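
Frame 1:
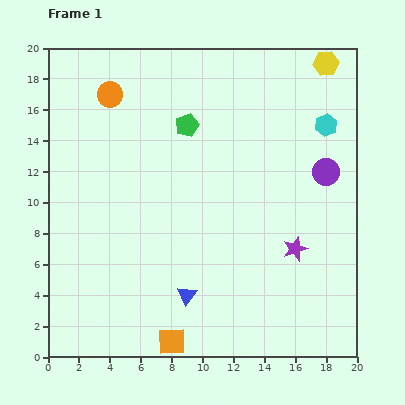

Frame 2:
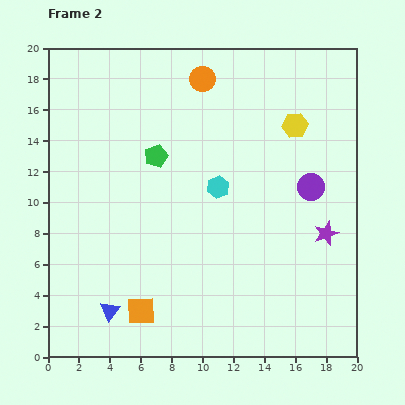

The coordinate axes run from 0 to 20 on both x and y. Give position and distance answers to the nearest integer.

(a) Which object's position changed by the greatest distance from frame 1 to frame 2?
the cyan hexagon

(moved 8; next 6)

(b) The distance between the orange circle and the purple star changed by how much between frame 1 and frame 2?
-3

Distance in frame 1: 16. Distance in frame 2: 13.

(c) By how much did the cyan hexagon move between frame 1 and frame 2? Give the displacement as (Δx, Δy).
(-7, -4)

The cyan hexagon was at (18, 15) in frame 1 and (11, 11) in frame 2.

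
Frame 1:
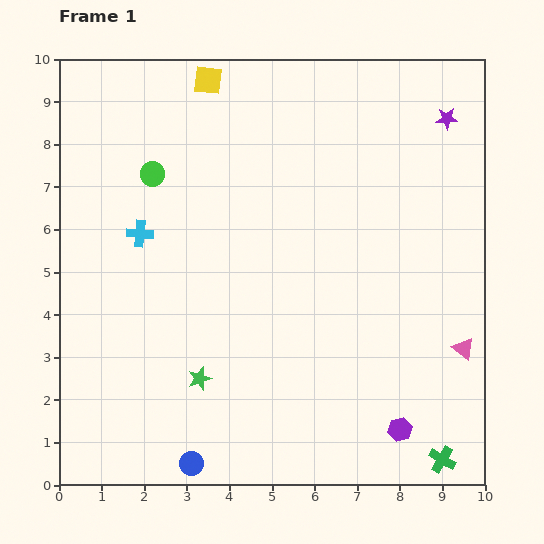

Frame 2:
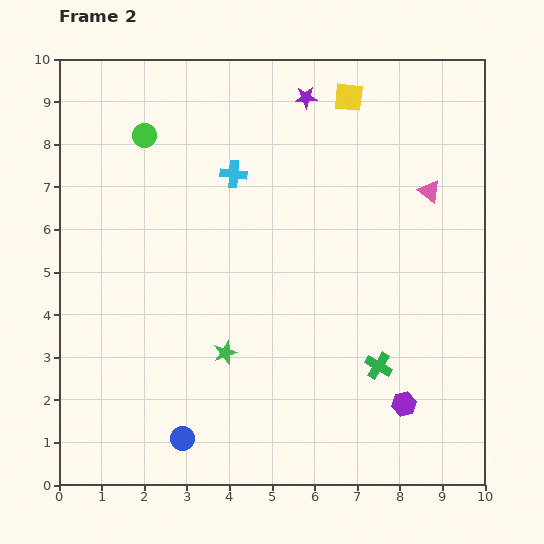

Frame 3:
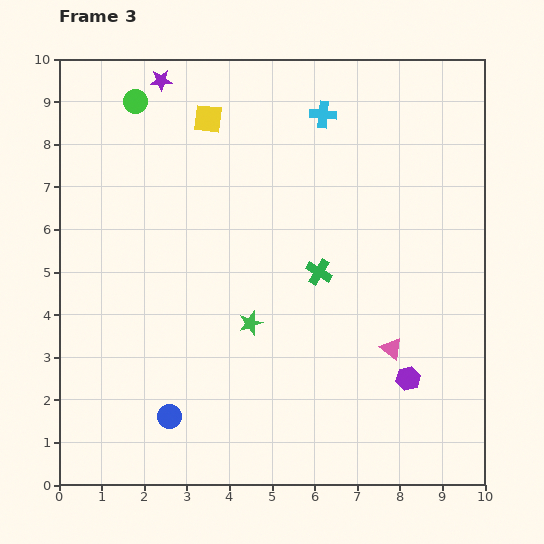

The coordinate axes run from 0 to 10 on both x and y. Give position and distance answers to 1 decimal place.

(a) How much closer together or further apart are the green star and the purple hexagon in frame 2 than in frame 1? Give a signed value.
-0.5

Distance in frame 1: 4.9. Distance in frame 2: 4.4.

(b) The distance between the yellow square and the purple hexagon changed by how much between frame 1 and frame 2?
-2.1

Distance in frame 1: 9.4. Distance in frame 2: 7.3.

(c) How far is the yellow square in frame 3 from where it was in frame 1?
0.9

The yellow square moved from (3.5, 9.5) to (3.5, 8.6), a distance of √(0.0² + 0.9²) ≈ 0.9.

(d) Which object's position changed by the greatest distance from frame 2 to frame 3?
the pink triangle

(moved 3.8; next 3.4)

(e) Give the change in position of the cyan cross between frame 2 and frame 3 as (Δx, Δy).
(2.1, 1.4)

The cyan cross was at (4.1, 7.3) in frame 2 and (6.2, 8.7) in frame 3.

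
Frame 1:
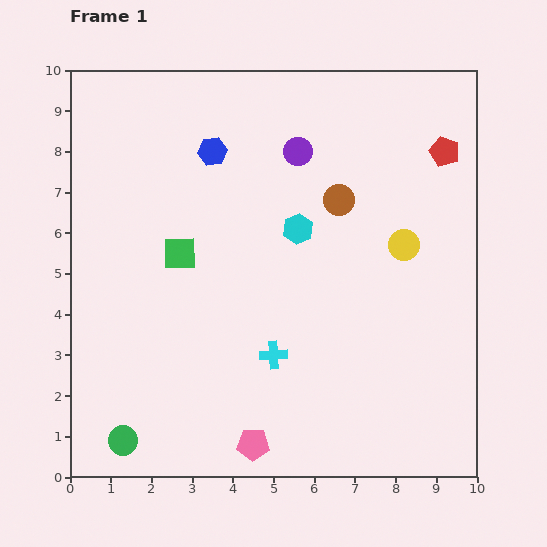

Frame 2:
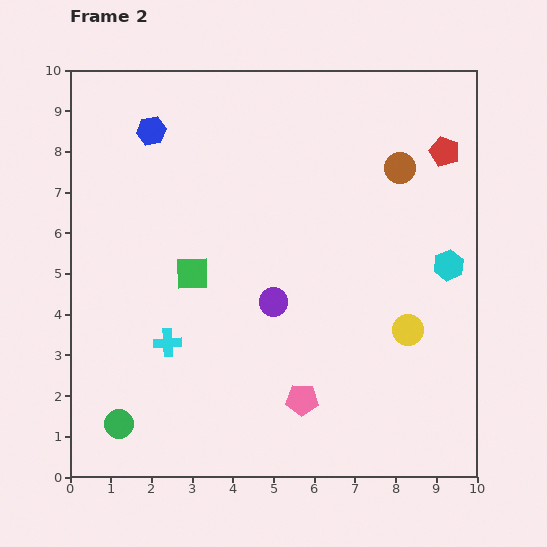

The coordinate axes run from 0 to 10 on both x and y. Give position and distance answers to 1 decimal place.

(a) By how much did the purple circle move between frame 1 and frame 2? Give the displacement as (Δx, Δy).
(-0.6, -3.7)

The purple circle was at (5.6, 8.0) in frame 1 and (5.0, 4.3) in frame 2.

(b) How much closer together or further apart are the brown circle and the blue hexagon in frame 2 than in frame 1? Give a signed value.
+2.9

Distance in frame 1: 3.3. Distance in frame 2: 6.2.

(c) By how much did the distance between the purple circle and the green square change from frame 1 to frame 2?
-1.7

Distance in frame 1: 3.8. Distance in frame 2: 2.1.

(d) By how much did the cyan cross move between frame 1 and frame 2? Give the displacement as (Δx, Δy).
(-2.6, 0.3)

The cyan cross was at (5.0, 3.0) in frame 1 and (2.4, 3.3) in frame 2.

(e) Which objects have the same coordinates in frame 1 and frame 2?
the red pentagon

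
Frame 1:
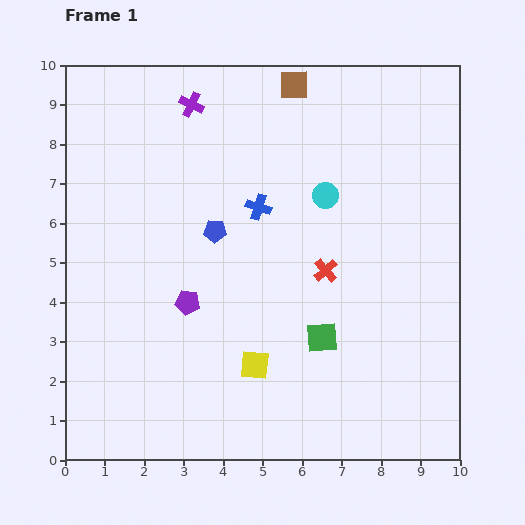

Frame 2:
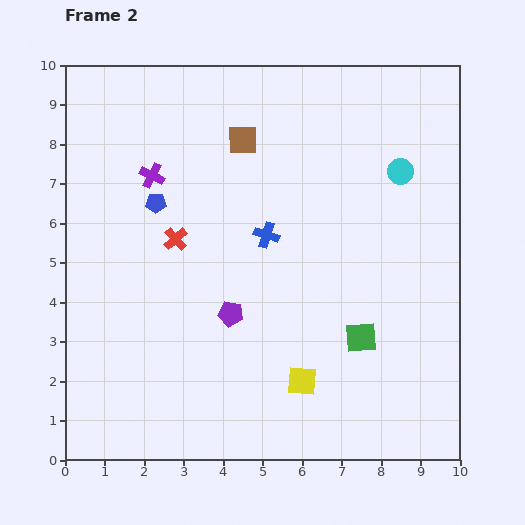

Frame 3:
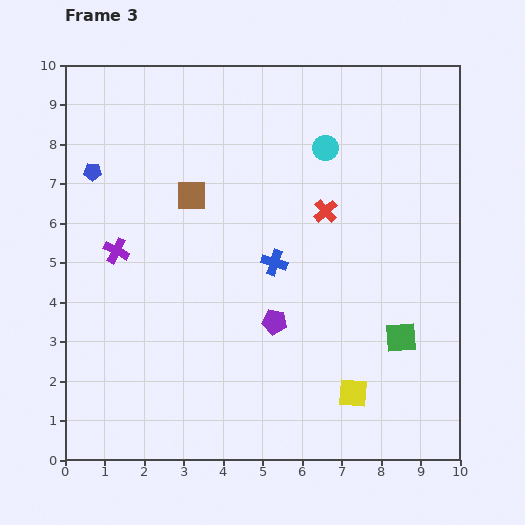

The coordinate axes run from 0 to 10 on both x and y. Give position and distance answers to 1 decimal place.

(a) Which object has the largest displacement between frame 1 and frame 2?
the red cross

(moved 3.9; next 2.1)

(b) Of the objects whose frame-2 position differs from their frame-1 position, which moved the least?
the blue cross

(moved 0.7)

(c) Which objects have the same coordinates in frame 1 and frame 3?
none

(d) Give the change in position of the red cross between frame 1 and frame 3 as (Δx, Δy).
(0.0, 1.5)

The red cross was at (6.6, 4.8) in frame 1 and (6.6, 6.3) in frame 3.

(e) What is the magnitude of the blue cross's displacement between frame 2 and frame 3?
0.7

The blue cross moved from (5.1, 5.7) to (5.3, 5.0), a distance of √(0.2² + 0.7²) ≈ 0.7.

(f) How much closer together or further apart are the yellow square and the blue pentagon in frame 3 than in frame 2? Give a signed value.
+2.9

Distance in frame 2: 5.8. Distance in frame 3: 8.7.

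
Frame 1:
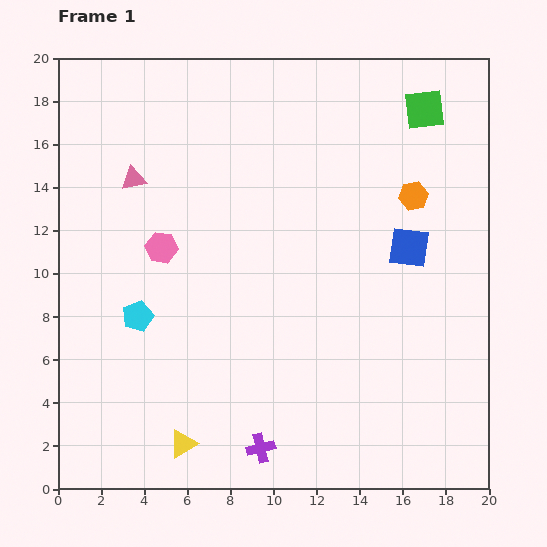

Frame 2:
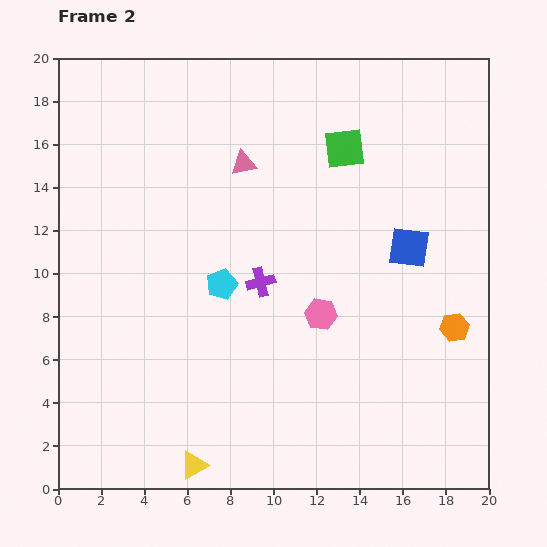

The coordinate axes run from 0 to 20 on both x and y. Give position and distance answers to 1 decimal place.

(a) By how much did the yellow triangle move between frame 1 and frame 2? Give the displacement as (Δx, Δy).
(0.5, -1.0)

The yellow triangle was at (5.8, 2.1) in frame 1 and (6.3, 1.1) in frame 2.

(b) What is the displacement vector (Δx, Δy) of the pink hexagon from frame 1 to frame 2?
(7.4, -3.1)

The pink hexagon was at (4.8, 11.2) in frame 1 and (12.2, 8.1) in frame 2.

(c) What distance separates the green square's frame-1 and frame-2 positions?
4.1

The green square moved from (17.0, 17.6) to (13.3, 15.8), a distance of √(3.7² + 1.8²) ≈ 4.1.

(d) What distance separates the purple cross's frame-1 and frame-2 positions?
7.7

The purple cross moved from (9.4, 1.9) to (9.4, 9.6), a distance of √(0.0² + 7.7²) ≈ 7.7.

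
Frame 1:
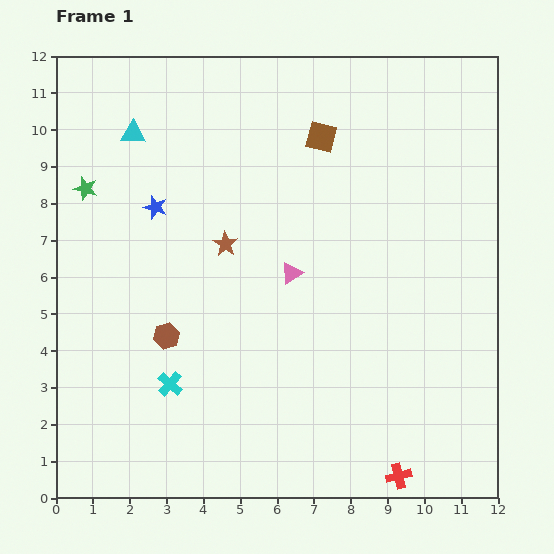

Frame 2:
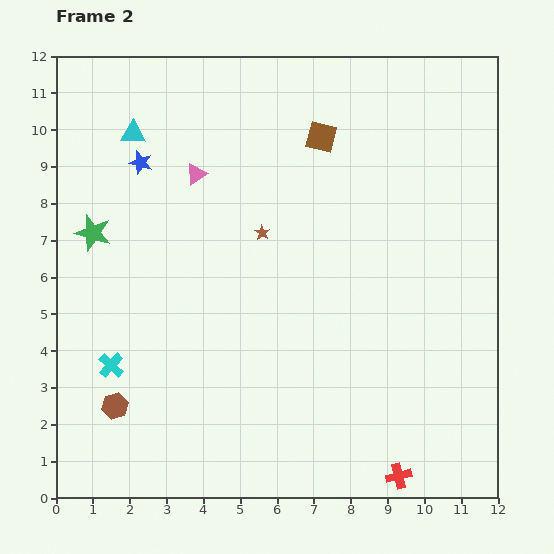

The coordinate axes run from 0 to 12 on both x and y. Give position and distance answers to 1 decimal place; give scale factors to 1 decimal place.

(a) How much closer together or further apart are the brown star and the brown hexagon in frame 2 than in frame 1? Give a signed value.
+3.2

Distance in frame 1: 3.0. Distance in frame 2: 6.2.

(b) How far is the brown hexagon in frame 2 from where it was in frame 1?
2.4

The brown hexagon moved from (3.0, 4.4) to (1.6, 2.5), a distance of √(1.4² + 1.9²) ≈ 2.4.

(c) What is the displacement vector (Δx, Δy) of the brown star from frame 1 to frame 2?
(1.0, 0.3)

The brown star was at (4.6, 6.9) in frame 1 and (5.6, 7.2) in frame 2.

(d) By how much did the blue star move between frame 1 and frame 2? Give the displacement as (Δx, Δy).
(-0.4, 1.2)

The blue star was at (2.7, 7.9) in frame 1 and (2.3, 9.1) in frame 2.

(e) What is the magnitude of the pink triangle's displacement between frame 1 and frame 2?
3.7

The pink triangle moved from (6.4, 6.1) to (3.8, 8.8), a distance of √(2.6² + 2.7²) ≈ 3.7.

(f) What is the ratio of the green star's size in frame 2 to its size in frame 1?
1.5×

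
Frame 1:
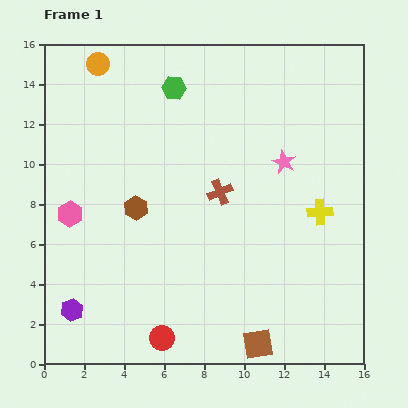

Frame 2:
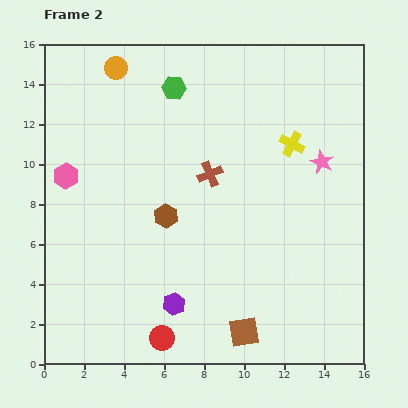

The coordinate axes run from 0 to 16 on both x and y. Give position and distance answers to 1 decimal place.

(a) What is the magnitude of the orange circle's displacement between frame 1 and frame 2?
0.9

The orange circle moved from (2.7, 15.0) to (3.6, 14.8), a distance of √(0.9² + 0.2²) ≈ 0.9.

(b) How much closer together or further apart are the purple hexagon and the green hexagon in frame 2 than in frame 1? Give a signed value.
-1.4

Distance in frame 1: 12.2. Distance in frame 2: 10.8.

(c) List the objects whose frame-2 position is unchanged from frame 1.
the green hexagon, the red circle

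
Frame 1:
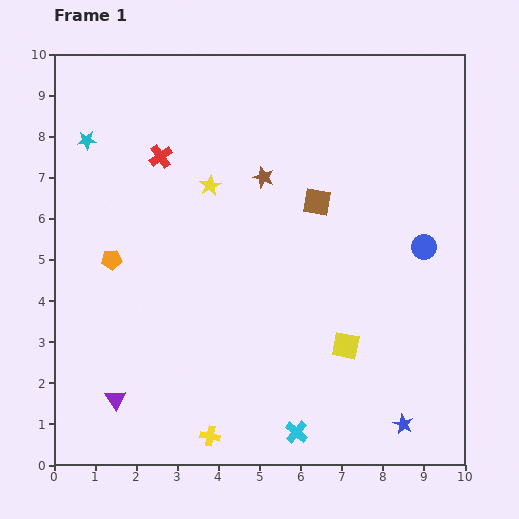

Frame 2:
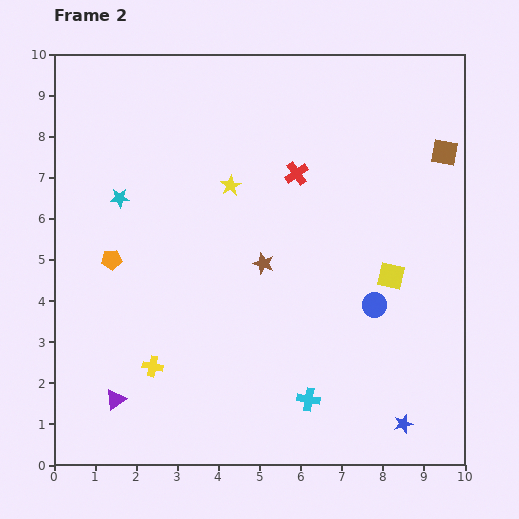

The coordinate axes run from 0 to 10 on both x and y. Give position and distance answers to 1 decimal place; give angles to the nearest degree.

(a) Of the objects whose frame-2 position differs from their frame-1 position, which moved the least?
the yellow star

(moved 0.5)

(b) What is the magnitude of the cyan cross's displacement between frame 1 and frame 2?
0.9

The cyan cross moved from (5.9, 0.8) to (6.2, 1.6), a distance of √(0.3² + 0.8²) ≈ 0.9.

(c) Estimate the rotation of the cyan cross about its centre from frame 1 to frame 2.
32° counter-clockwise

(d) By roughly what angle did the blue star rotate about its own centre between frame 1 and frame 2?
30° clockwise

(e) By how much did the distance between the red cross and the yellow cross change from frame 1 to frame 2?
-1.0

Distance in frame 1: 6.9. Distance in frame 2: 5.9.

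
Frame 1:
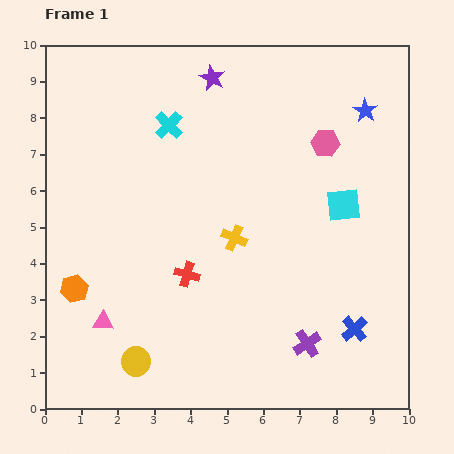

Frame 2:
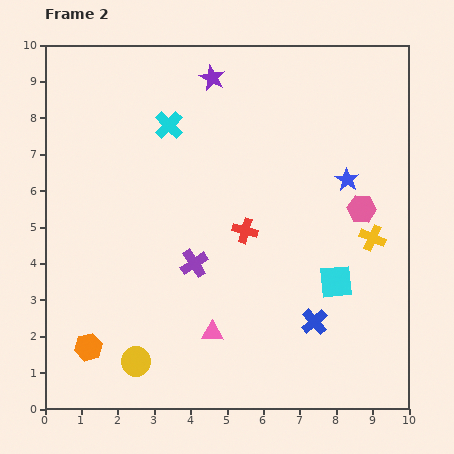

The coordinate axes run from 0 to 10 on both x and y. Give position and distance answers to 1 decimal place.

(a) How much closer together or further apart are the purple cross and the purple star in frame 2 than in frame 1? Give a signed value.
-2.6

Distance in frame 1: 7.7. Distance in frame 2: 5.1.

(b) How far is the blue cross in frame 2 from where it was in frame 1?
1.1

The blue cross moved from (8.5, 2.2) to (7.4, 2.4), a distance of √(1.1² + 0.2²) ≈ 1.1.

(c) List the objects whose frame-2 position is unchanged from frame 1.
the yellow circle, the purple star, the cyan cross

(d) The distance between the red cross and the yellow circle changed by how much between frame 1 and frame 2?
+1.9

Distance in frame 1: 2.8. Distance in frame 2: 4.7.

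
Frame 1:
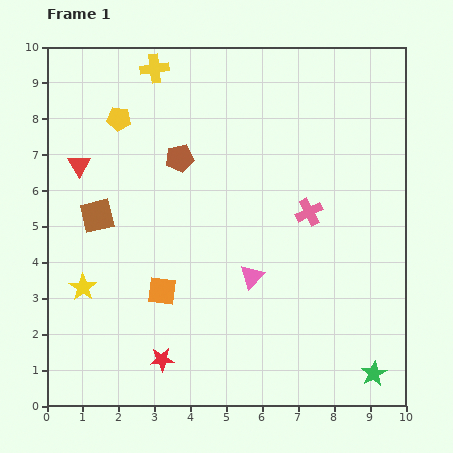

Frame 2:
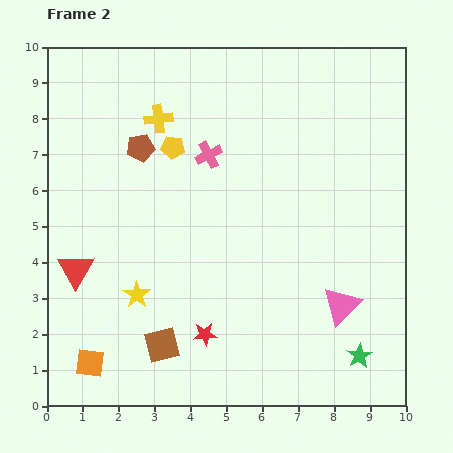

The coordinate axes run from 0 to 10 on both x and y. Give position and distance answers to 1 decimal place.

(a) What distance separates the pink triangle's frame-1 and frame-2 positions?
2.6

The pink triangle moved from (5.7, 3.6) to (8.2, 2.8), a distance of √(2.5² + 0.8²) ≈ 2.6.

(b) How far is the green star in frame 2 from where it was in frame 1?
0.6

The green star moved from (9.1, 0.9) to (8.7, 1.4), a distance of √(0.4² + 0.5²) ≈ 0.6.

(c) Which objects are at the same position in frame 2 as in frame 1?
none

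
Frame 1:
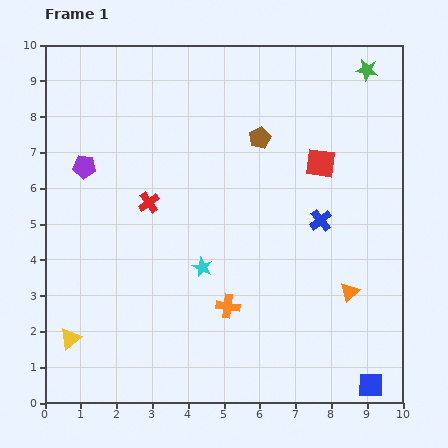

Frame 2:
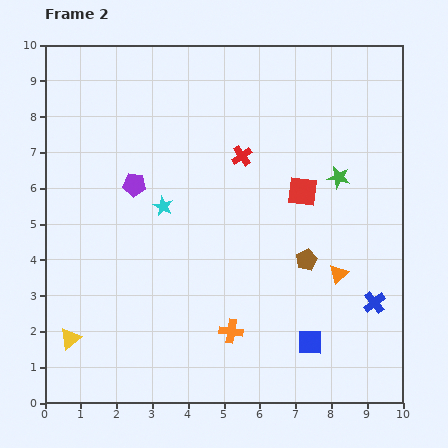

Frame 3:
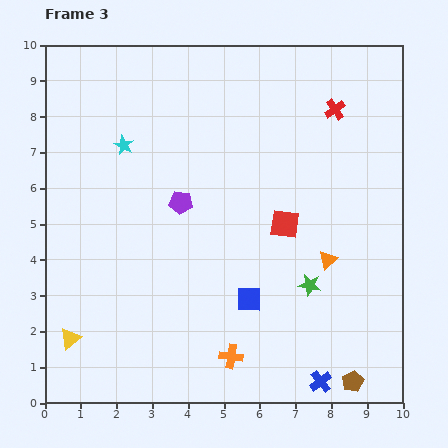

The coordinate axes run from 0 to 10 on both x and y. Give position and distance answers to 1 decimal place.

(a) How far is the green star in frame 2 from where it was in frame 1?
3.1

The green star moved from (9.0, 9.3) to (8.2, 6.3), a distance of √(0.8² + 3.0²) ≈ 3.1.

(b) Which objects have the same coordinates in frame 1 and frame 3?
the yellow triangle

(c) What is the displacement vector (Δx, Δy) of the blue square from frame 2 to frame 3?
(-1.7, 1.2)

The blue square was at (7.4, 1.7) in frame 2 and (5.7, 2.9) in frame 3.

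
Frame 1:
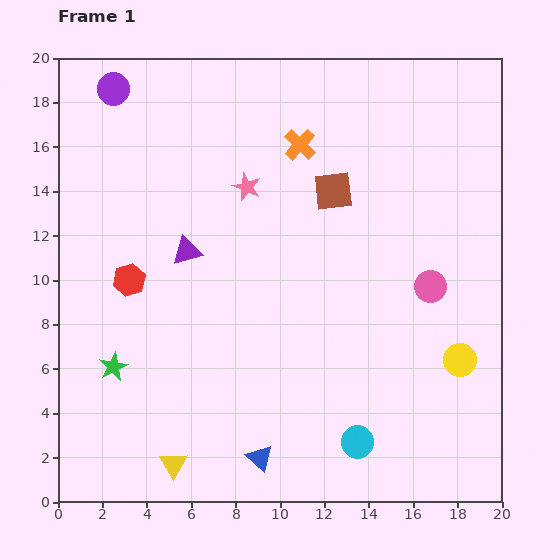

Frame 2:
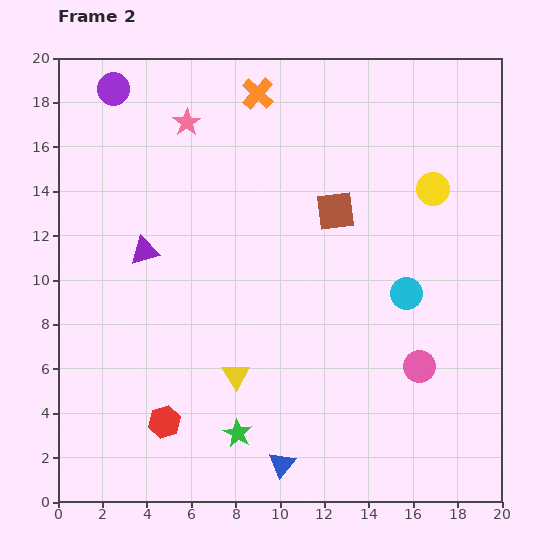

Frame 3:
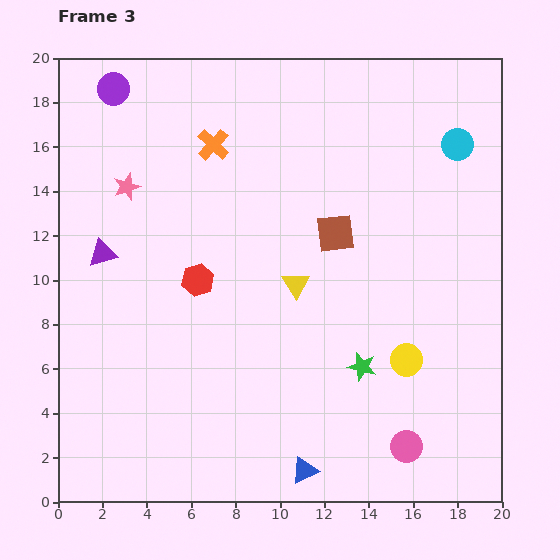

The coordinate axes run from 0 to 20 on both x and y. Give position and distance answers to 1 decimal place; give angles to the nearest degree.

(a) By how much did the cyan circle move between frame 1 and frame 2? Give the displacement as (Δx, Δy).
(2.2, 6.7)

The cyan circle was at (13.5, 2.7) in frame 1 and (15.7, 9.4) in frame 2.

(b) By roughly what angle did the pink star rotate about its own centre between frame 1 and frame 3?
31° clockwise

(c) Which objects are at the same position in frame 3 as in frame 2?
the purple circle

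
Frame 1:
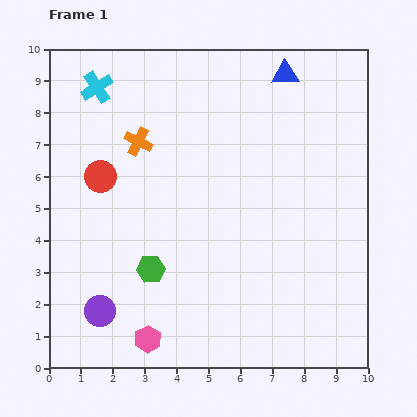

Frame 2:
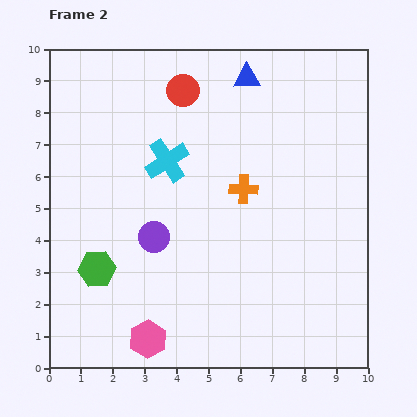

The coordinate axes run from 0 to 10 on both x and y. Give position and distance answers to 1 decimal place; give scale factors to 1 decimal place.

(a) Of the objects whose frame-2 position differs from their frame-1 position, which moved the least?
the blue triangle

(moved 1.2)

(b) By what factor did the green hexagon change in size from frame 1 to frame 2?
1.3×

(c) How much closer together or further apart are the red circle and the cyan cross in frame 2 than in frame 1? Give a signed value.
-0.5

Distance in frame 1: 2.8. Distance in frame 2: 2.3.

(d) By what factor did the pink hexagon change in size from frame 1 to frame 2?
1.4×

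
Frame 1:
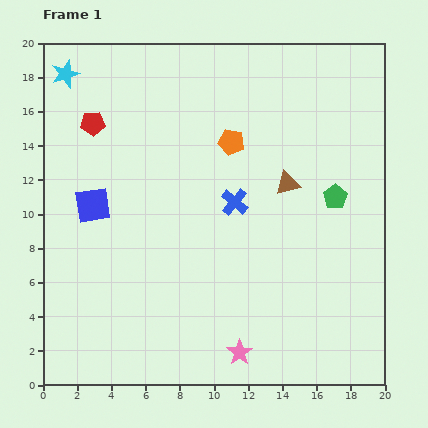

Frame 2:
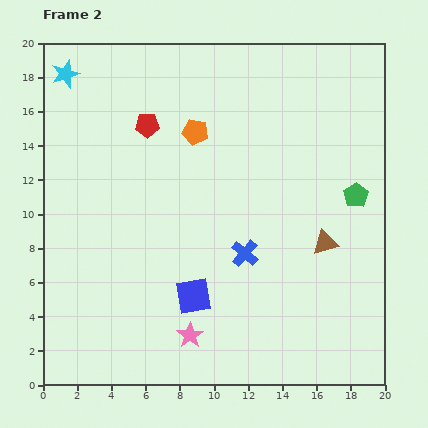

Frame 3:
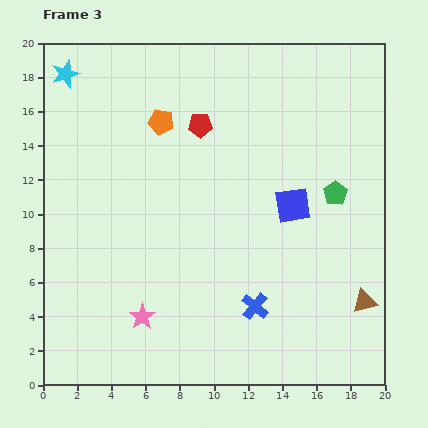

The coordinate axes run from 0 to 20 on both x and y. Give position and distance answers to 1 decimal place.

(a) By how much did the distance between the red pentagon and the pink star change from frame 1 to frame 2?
-3.3

Distance in frame 1: 15.9. Distance in frame 2: 12.6.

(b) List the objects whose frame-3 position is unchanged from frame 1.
the cyan star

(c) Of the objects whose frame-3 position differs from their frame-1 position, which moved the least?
the green pentagon

(moved 0.2)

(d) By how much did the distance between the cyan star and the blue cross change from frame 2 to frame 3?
+2.8

Distance in frame 2: 14.8. Distance in frame 3: 17.6.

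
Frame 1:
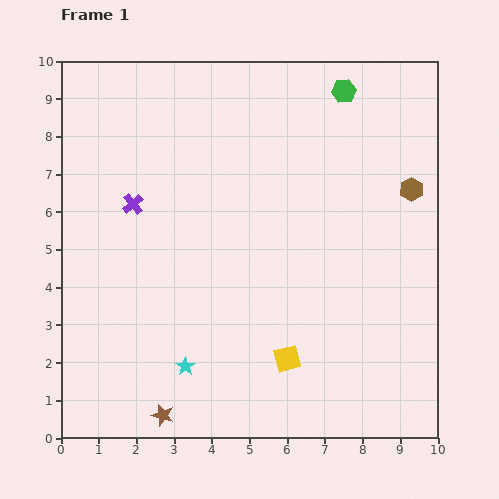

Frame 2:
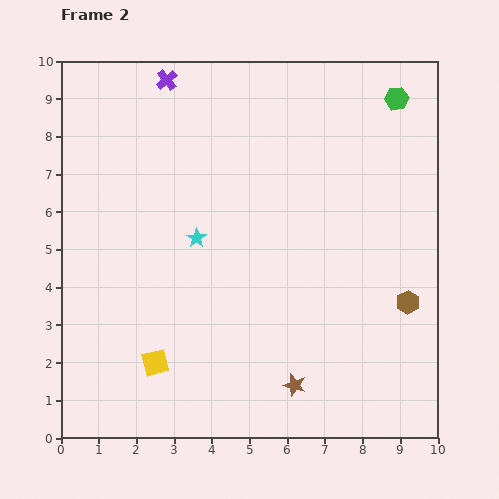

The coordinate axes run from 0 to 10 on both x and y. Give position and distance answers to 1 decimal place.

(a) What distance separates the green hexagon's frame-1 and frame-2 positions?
1.4

The green hexagon moved from (7.5, 9.2) to (8.9, 9.0), a distance of √(1.4² + 0.2²) ≈ 1.4.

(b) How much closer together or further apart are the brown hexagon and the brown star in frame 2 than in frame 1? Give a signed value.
-5.2

Distance in frame 1: 8.9. Distance in frame 2: 3.7.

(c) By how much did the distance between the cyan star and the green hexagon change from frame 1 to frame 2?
-1.9

Distance in frame 1: 8.4. Distance in frame 2: 6.5.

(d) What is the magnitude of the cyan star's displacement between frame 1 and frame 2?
3.4

The cyan star moved from (3.3, 1.9) to (3.6, 5.3), a distance of √(0.3² + 3.4²) ≈ 3.4.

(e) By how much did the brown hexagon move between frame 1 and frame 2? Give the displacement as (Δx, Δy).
(-0.1, -3.0)

The brown hexagon was at (9.3, 6.6) in frame 1 and (9.2, 3.6) in frame 2.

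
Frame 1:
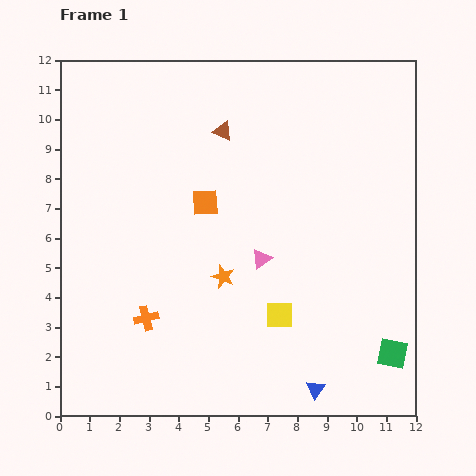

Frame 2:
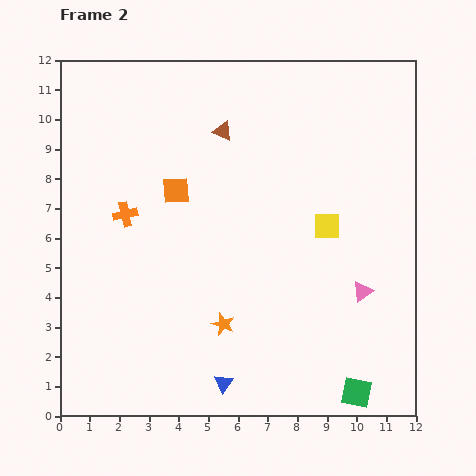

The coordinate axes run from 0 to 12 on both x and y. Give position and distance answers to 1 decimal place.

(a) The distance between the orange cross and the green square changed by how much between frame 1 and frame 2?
+1.4

Distance in frame 1: 8.4. Distance in frame 2: 9.8.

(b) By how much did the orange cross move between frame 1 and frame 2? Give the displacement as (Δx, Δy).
(-0.7, 3.5)

The orange cross was at (2.9, 3.3) in frame 1 and (2.2, 6.8) in frame 2.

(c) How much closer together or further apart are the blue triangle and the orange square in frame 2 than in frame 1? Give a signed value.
-0.6

Distance in frame 1: 7.3. Distance in frame 2: 6.7.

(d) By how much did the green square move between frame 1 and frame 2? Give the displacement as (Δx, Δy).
(-1.2, -1.3)

The green square was at (11.2, 2.1) in frame 1 and (10.0, 0.8) in frame 2.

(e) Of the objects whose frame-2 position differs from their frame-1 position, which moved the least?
the orange square

(moved 1.1)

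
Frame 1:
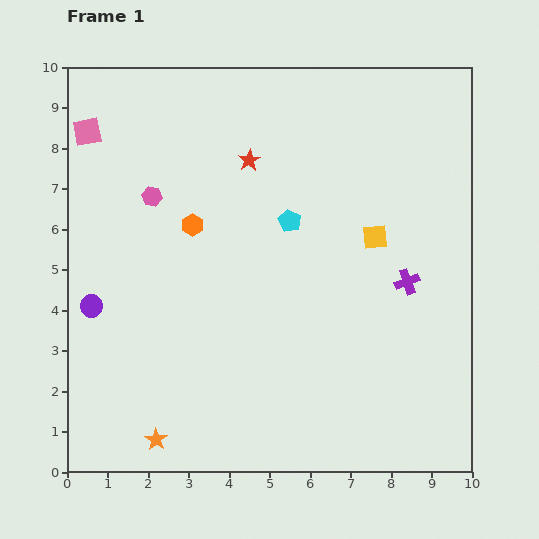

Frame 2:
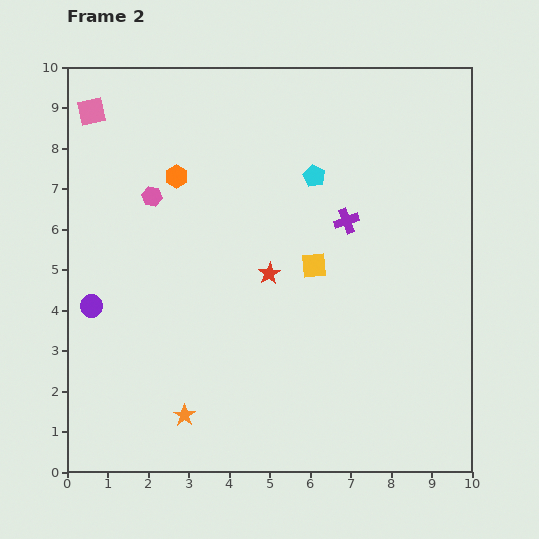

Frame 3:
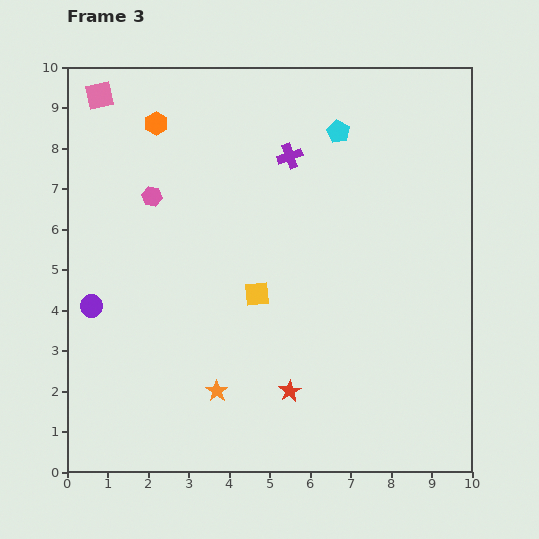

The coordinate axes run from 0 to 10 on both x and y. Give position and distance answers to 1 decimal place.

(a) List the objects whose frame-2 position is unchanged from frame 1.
the purple circle, the pink hexagon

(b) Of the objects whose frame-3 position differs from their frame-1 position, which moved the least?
the pink square

(moved 0.9)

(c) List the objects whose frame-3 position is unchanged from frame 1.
the purple circle, the pink hexagon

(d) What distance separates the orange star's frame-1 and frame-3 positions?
1.9

The orange star moved from (2.2, 0.8) to (3.7, 2.0), a distance of √(1.5² + 1.2²) ≈ 1.9.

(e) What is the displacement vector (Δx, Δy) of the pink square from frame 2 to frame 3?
(0.2, 0.4)

The pink square was at (0.6, 8.9) in frame 2 and (0.8, 9.3) in frame 3.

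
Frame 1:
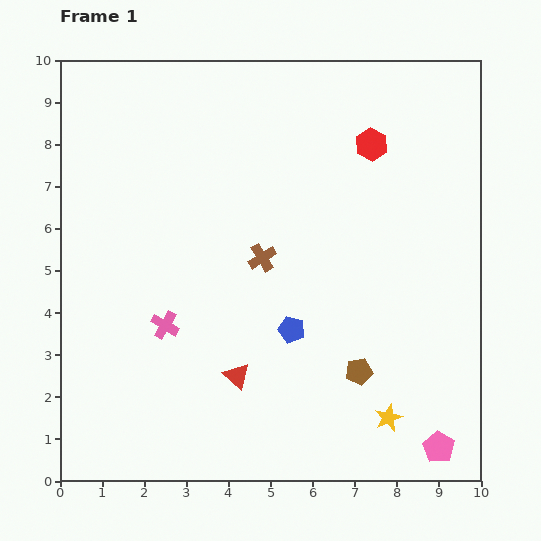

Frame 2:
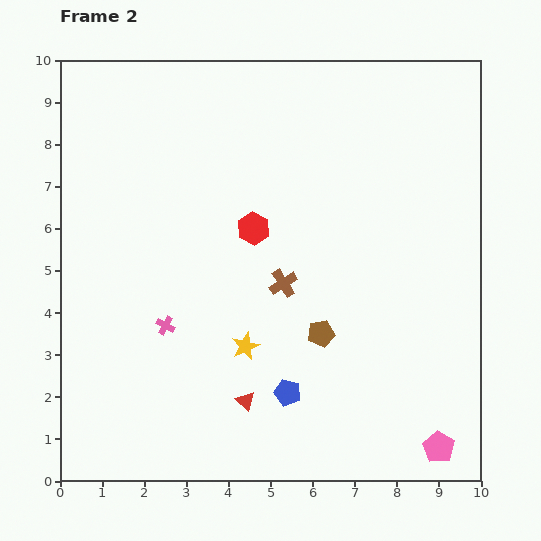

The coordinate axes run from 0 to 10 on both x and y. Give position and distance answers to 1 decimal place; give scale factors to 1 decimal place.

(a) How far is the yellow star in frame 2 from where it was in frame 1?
3.8

The yellow star moved from (7.8, 1.5) to (4.4, 3.2), a distance of √(3.4² + 1.7²) ≈ 3.8.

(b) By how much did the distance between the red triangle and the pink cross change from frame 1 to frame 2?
+0.5

Distance in frame 1: 2.1. Distance in frame 2: 2.6.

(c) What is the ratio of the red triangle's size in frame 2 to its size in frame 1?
0.7×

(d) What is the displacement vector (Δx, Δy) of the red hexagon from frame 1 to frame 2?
(-2.8, -2.0)

The red hexagon was at (7.4, 8.0) in frame 1 and (4.6, 6.0) in frame 2.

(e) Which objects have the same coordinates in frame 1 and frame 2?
the pink pentagon, the pink cross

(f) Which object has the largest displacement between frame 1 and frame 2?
the yellow star

(moved 3.8; next 3.4)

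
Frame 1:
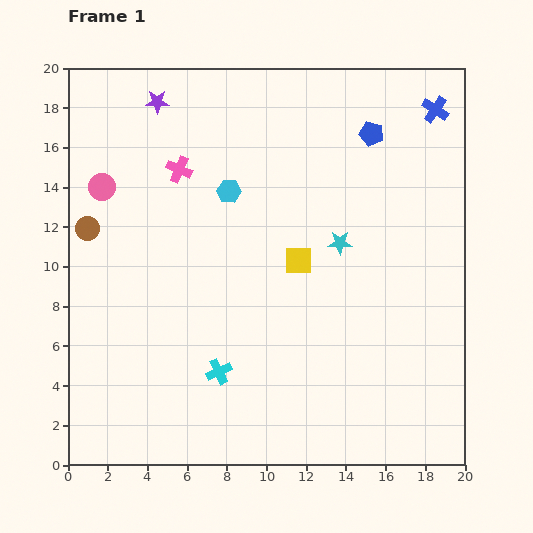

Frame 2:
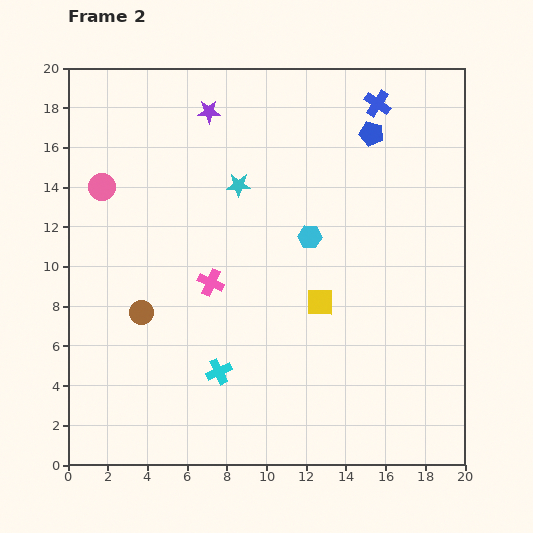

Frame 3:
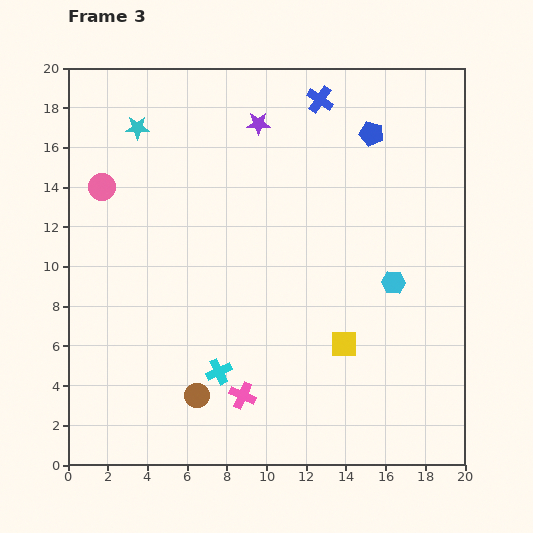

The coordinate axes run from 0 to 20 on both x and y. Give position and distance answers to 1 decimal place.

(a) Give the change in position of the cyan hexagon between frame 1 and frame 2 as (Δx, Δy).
(4.1, -2.3)

The cyan hexagon was at (8.1, 13.8) in frame 1 and (12.2, 11.5) in frame 2.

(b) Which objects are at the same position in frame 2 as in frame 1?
the pink circle, the cyan cross, the blue pentagon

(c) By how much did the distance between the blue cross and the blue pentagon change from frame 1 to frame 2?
-1.9

Distance in frame 1: 3.4. Distance in frame 2: 1.5.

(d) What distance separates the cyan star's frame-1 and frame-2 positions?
5.9

The cyan star moved from (13.7, 11.2) to (8.6, 14.1), a distance of √(5.1² + 2.9²) ≈ 5.9.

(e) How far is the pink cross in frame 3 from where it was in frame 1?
11.8

The pink cross moved from (5.6, 14.9) to (8.8, 3.5), a distance of √(3.2² + 11.4²) ≈ 11.8.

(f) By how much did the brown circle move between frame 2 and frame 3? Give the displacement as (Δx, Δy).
(2.8, -4.2)

The brown circle was at (3.7, 7.7) in frame 2 and (6.5, 3.5) in frame 3.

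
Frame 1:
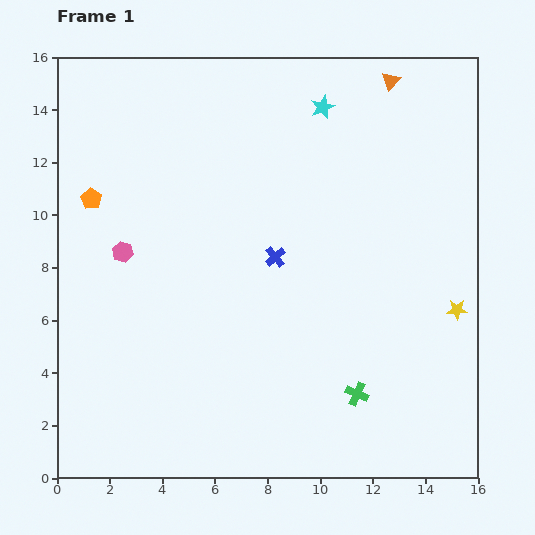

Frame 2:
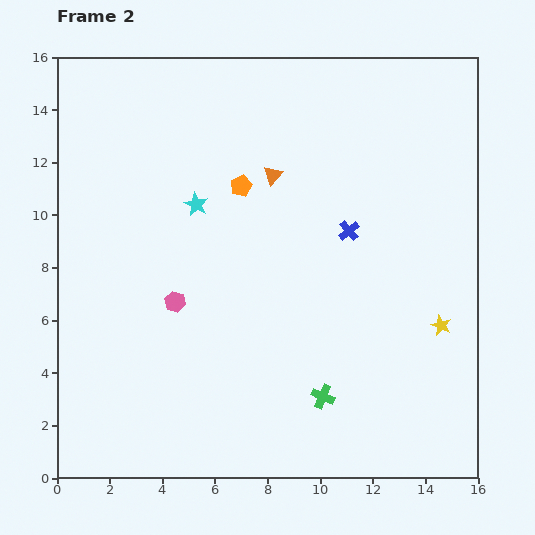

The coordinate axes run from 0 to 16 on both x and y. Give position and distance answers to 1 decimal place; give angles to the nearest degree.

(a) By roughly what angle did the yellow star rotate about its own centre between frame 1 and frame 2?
26° clockwise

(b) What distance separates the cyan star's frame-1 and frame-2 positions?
6.1

The cyan star moved from (10.1, 14.1) to (5.3, 10.4), a distance of √(4.8² + 3.7²) ≈ 6.1.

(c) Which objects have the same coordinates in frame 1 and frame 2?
none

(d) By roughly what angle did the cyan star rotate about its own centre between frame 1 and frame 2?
23° counter-clockwise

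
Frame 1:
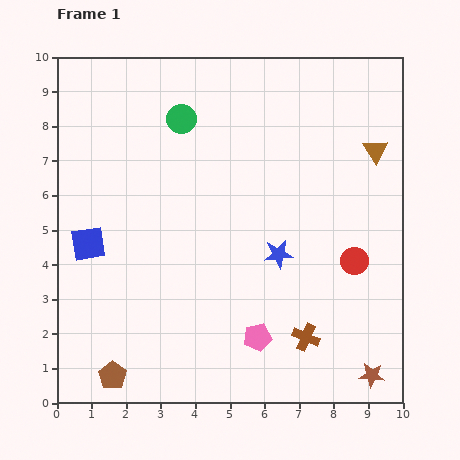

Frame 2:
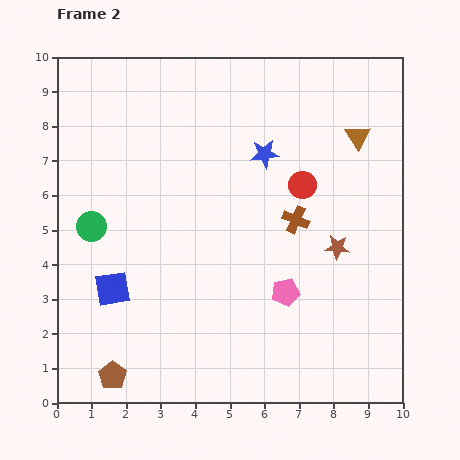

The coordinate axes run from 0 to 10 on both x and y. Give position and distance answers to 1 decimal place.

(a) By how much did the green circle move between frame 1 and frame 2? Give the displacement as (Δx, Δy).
(-2.6, -3.1)

The green circle was at (3.6, 8.2) in frame 1 and (1.0, 5.1) in frame 2.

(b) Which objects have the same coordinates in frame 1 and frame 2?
the brown pentagon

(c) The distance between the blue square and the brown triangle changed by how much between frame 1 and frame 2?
-0.3

Distance in frame 1: 8.7. Distance in frame 2: 8.4.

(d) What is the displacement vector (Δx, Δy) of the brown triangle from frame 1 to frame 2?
(-0.5, 0.4)

The brown triangle was at (9.2, 7.3) in frame 1 and (8.7, 7.7) in frame 2.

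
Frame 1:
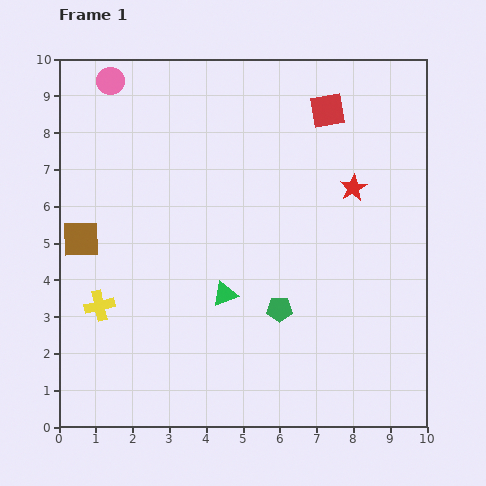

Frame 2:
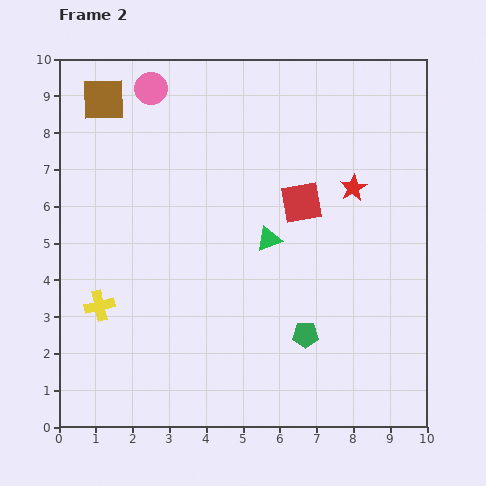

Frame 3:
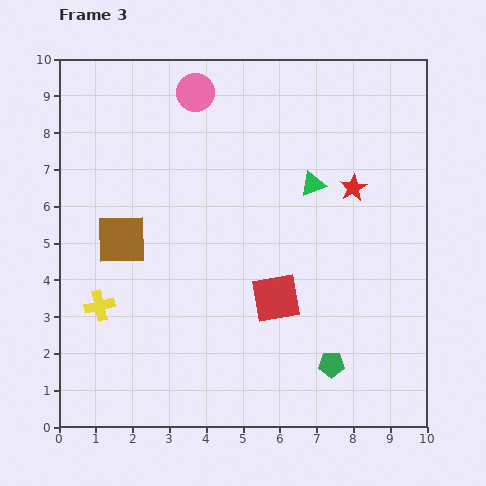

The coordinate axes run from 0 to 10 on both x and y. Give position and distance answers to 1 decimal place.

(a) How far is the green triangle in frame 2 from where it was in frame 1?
1.9

The green triangle moved from (4.5, 3.6) to (5.7, 5.1), a distance of √(1.2² + 1.5²) ≈ 1.9.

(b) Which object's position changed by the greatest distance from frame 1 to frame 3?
the red square

(moved 5.3; next 3.8)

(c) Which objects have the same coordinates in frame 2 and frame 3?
the red star, the yellow cross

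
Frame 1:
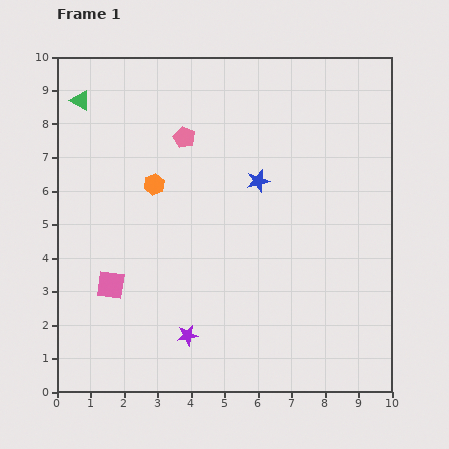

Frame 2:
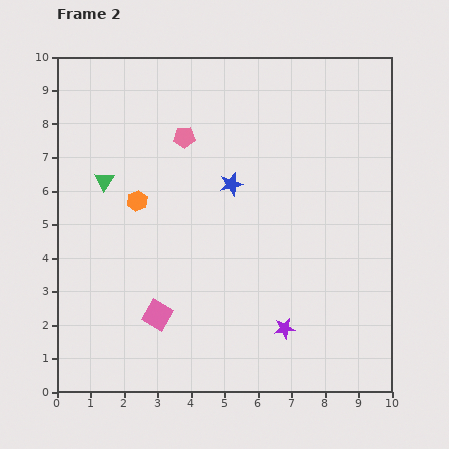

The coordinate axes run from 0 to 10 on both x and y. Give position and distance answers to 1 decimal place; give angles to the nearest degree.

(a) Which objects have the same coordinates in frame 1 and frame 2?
the pink pentagon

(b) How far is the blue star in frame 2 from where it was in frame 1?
0.8

The blue star moved from (6.0, 6.3) to (5.2, 6.2), a distance of √(0.8² + 0.1²) ≈ 0.8.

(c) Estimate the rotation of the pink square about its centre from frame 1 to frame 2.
23° clockwise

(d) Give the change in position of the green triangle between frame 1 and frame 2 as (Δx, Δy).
(0.7, -2.4)

The green triangle was at (0.7, 8.7) in frame 1 and (1.4, 6.3) in frame 2.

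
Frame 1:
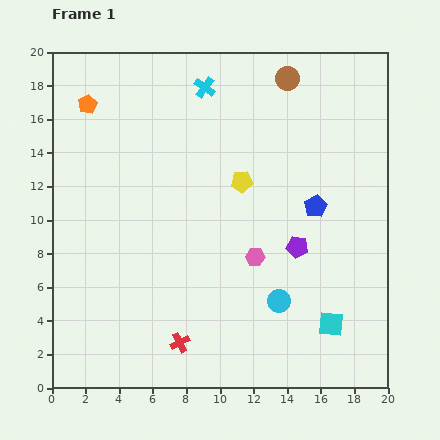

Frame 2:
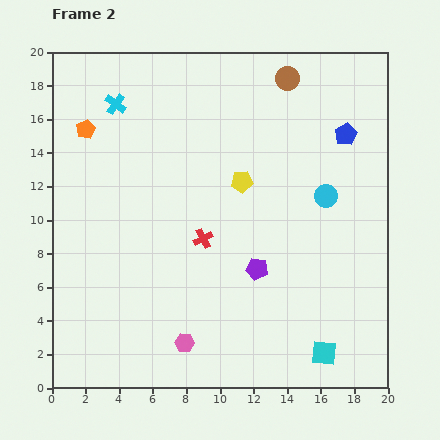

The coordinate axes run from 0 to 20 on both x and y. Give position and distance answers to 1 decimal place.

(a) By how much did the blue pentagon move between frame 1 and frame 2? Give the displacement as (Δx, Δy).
(1.8, 4.3)

The blue pentagon was at (15.7, 10.8) in frame 1 and (17.5, 15.1) in frame 2.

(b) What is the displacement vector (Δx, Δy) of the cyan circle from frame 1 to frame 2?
(2.8, 6.2)

The cyan circle was at (13.5, 5.2) in frame 1 and (16.3, 11.4) in frame 2.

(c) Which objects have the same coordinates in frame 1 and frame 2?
the brown circle, the yellow pentagon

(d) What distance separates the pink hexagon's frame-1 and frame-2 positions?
6.6

The pink hexagon moved from (12.1, 7.8) to (7.9, 2.7), a distance of √(4.2² + 5.1²) ≈ 6.6.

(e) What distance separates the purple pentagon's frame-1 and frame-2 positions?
2.7

The purple pentagon moved from (14.6, 8.4) to (12.2, 7.1), a distance of √(2.4² + 1.3²) ≈ 2.7.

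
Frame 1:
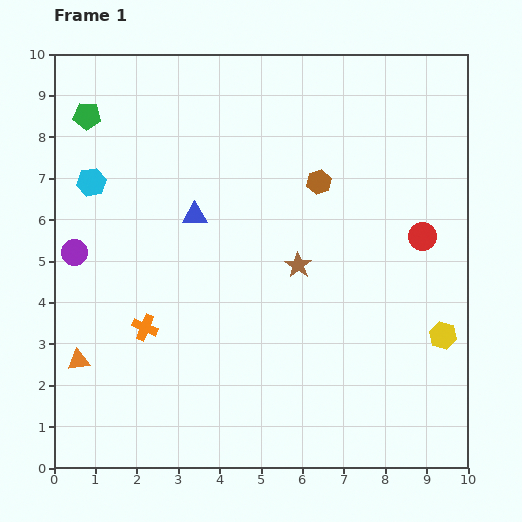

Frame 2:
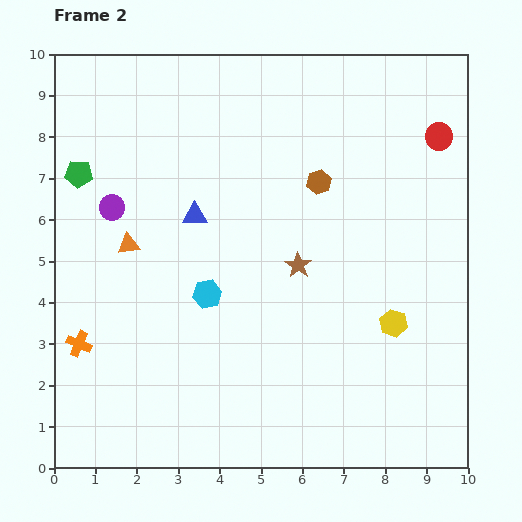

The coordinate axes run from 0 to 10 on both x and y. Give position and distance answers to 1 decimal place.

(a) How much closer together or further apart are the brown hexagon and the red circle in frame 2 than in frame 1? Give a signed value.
+0.3

Distance in frame 1: 2.8. Distance in frame 2: 3.1.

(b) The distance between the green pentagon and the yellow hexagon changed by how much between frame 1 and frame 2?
-1.7

Distance in frame 1: 10.1. Distance in frame 2: 8.4.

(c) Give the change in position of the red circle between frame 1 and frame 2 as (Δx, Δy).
(0.4, 2.4)

The red circle was at (8.9, 5.6) in frame 1 and (9.3, 8.0) in frame 2.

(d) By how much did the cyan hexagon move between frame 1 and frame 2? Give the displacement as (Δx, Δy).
(2.8, -2.7)

The cyan hexagon was at (0.9, 6.9) in frame 1 and (3.7, 4.2) in frame 2.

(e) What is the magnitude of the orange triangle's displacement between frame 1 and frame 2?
3.0

The orange triangle moved from (0.6, 2.6) to (1.8, 5.4), a distance of √(1.2² + 2.8²) ≈ 3.0.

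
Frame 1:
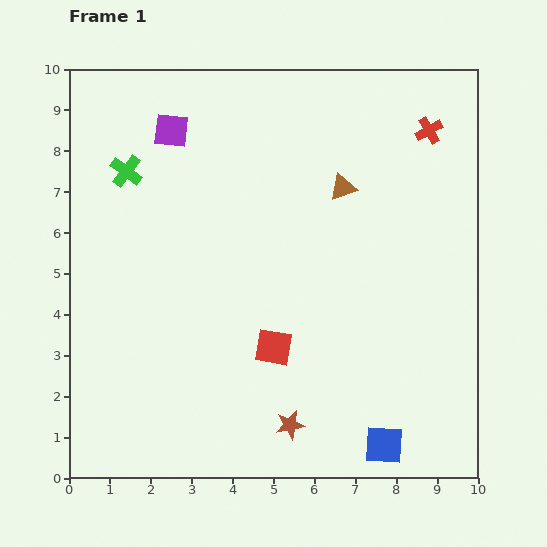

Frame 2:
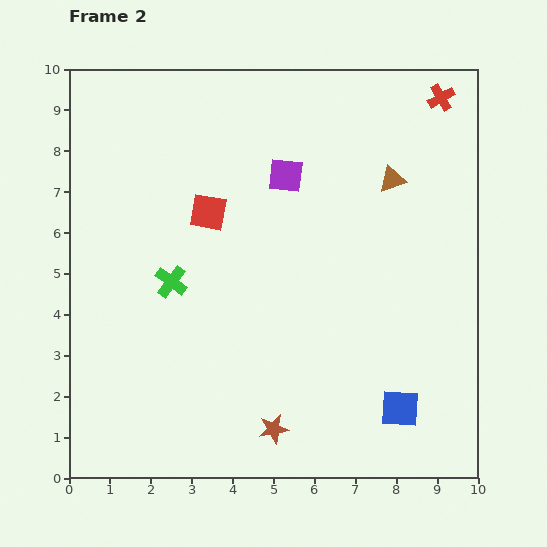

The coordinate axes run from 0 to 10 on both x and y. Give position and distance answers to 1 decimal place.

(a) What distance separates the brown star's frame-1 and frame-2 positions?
0.4

The brown star moved from (5.4, 1.3) to (5.0, 1.2), a distance of √(0.4² + 0.1²) ≈ 0.4.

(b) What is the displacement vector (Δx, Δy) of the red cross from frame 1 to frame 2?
(0.3, 0.8)

The red cross was at (8.8, 8.5) in frame 1 and (9.1, 9.3) in frame 2.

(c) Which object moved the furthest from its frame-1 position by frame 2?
the red square

(moved 3.7; next 3.0)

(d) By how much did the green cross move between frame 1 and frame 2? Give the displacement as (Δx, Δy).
(1.1, -2.7)

The green cross was at (1.4, 7.5) in frame 1 and (2.5, 4.8) in frame 2.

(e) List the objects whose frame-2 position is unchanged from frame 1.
none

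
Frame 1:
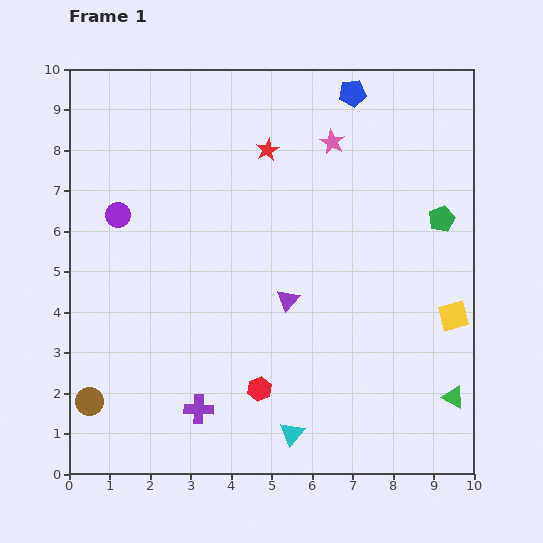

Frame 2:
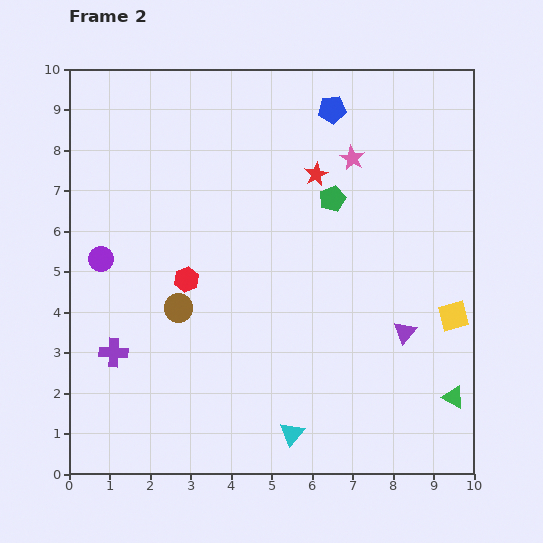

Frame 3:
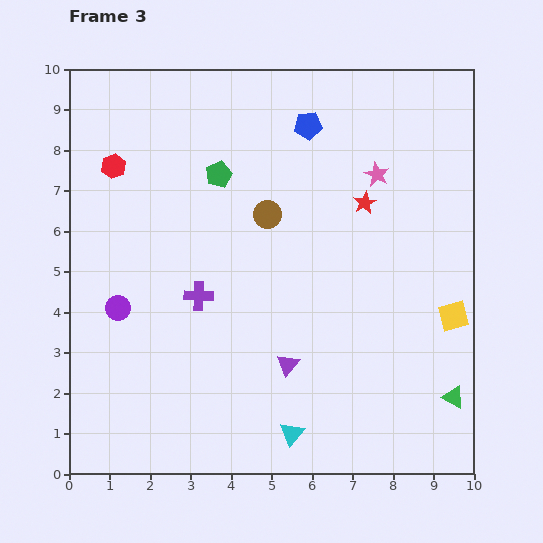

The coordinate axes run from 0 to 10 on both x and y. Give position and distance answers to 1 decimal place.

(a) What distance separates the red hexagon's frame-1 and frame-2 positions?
3.2

The red hexagon moved from (4.7, 2.1) to (2.9, 4.8), a distance of √(1.8² + 2.7²) ≈ 3.2.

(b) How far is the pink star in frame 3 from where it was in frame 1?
1.4

The pink star moved from (6.5, 8.2) to (7.6, 7.4), a distance of √(1.1² + 0.8²) ≈ 1.4.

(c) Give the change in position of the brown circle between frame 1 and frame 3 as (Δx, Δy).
(4.4, 4.6)

The brown circle was at (0.5, 1.8) in frame 1 and (4.9, 6.4) in frame 3.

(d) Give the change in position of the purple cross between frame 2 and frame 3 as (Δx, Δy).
(2.1, 1.4)

The purple cross was at (1.1, 3.0) in frame 2 and (3.2, 4.4) in frame 3.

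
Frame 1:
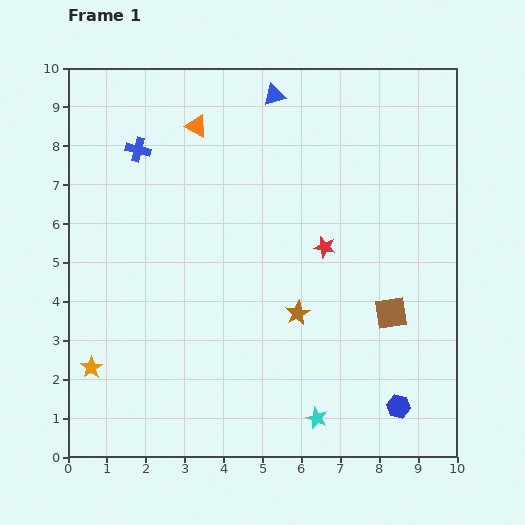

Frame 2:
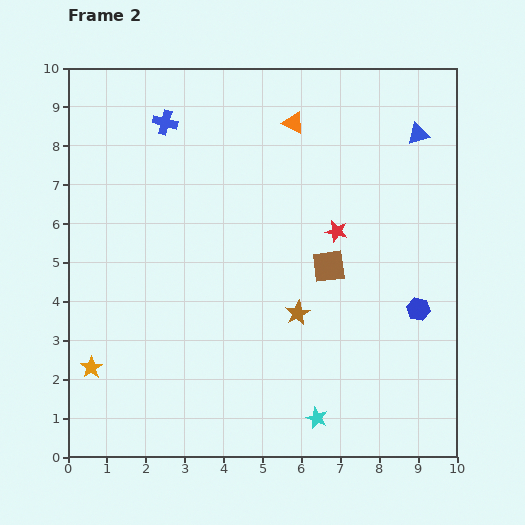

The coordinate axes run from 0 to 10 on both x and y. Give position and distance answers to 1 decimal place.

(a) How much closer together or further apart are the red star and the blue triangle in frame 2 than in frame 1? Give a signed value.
-0.8

Distance in frame 1: 4.1. Distance in frame 2: 3.3.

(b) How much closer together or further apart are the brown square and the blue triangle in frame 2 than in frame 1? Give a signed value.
-2.3

Distance in frame 1: 6.4. Distance in frame 2: 4.1.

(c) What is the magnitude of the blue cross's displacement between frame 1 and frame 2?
1.0

The blue cross moved from (1.8, 7.9) to (2.5, 8.6), a distance of √(0.7² + 0.7²) ≈ 1.0.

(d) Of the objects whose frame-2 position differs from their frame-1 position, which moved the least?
the red star

(moved 0.5)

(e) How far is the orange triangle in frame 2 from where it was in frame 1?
2.5

The orange triangle moved from (3.3, 8.5) to (5.8, 8.6), a distance of √(2.5² + 0.1²) ≈ 2.5.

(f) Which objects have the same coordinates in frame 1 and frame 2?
the brown star, the orange star, the cyan star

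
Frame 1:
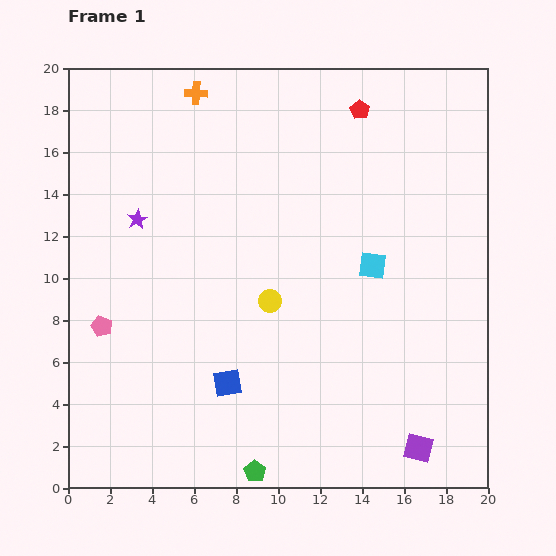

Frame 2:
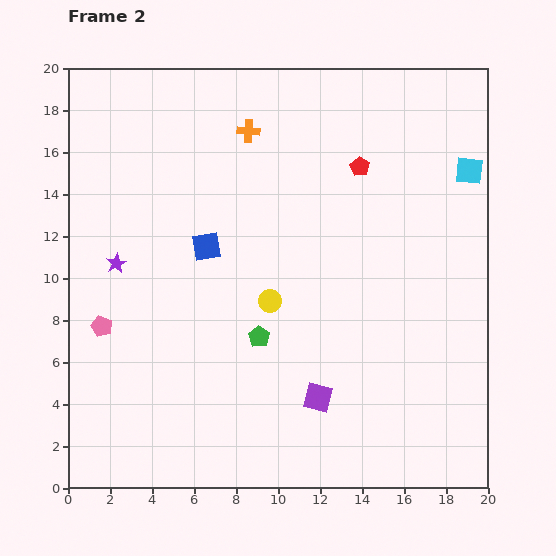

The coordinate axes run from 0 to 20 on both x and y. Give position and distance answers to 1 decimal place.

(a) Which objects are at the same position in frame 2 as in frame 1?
the pink pentagon, the yellow circle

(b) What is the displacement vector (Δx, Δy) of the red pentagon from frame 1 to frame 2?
(0.0, -2.7)

The red pentagon was at (13.9, 18.0) in frame 1 and (13.9, 15.3) in frame 2.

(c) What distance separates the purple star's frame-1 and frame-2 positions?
2.3

The purple star moved from (3.3, 12.8) to (2.3, 10.7), a distance of √(1.0² + 2.1²) ≈ 2.3.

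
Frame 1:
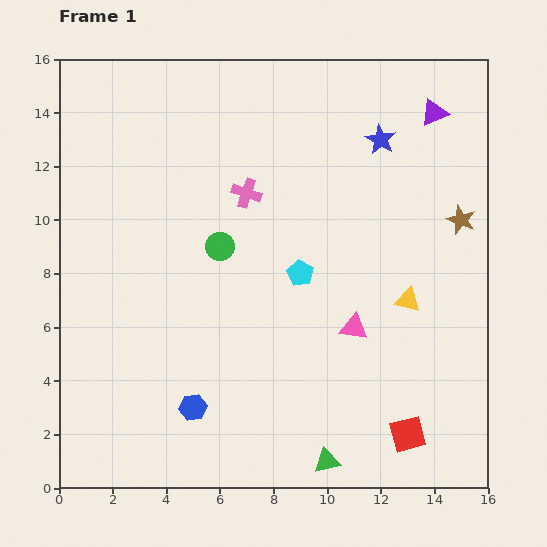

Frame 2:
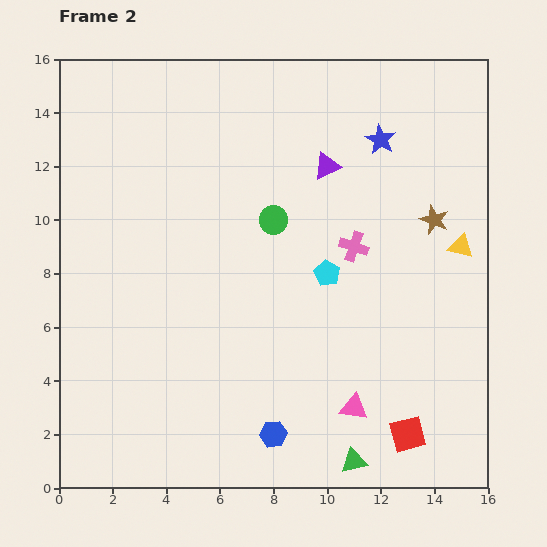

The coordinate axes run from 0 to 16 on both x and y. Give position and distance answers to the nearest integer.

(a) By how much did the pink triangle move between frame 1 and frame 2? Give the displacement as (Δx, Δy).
(0, -3)

The pink triangle was at (11, 6) in frame 1 and (11, 3) in frame 2.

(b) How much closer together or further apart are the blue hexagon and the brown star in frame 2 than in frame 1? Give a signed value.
-2

Distance in frame 1: 12. Distance in frame 2: 10.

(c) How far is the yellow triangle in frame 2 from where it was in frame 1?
3

The yellow triangle moved from (13, 7) to (15, 9), a distance of √(2² + 2²) ≈ 3.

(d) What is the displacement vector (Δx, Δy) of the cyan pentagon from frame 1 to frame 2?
(1, 0)

The cyan pentagon was at (9, 8) in frame 1 and (10, 8) in frame 2.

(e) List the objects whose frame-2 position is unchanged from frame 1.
the blue star, the red square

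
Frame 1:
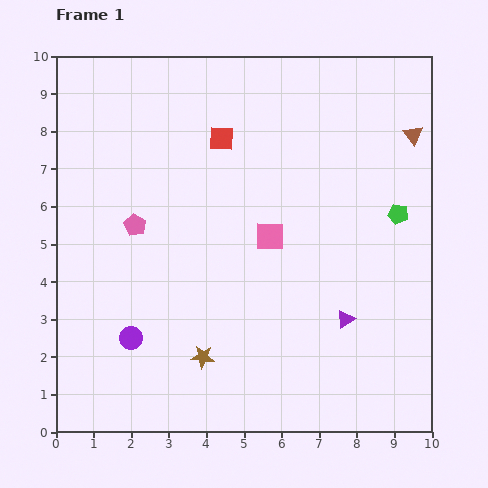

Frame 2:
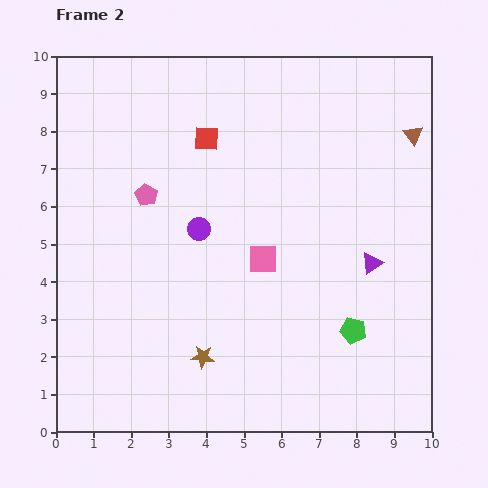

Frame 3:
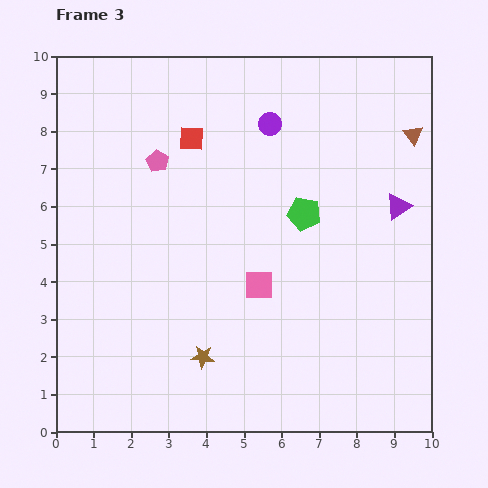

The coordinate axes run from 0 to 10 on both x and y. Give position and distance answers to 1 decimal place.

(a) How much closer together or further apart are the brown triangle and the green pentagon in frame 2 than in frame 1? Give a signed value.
+3.3

Distance in frame 1: 2.1. Distance in frame 2: 5.4.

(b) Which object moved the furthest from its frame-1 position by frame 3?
the purple circle

(moved 6.8; next 3.3)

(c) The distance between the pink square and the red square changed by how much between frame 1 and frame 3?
+1.4

Distance in frame 1: 2.9. Distance in frame 3: 4.3.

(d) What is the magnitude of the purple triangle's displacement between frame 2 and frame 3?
1.7

The purple triangle moved from (8.4, 4.5) to (9.1, 6.0), a distance of √(0.7² + 1.5²) ≈ 1.7.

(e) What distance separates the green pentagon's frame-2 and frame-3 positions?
3.4

The green pentagon moved from (7.9, 2.7) to (6.6, 5.8), a distance of √(1.3² + 3.1²) ≈ 3.4.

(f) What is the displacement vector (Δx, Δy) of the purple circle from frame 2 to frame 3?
(1.9, 2.8)

The purple circle was at (3.8, 5.4) in frame 2 and (5.7, 8.2) in frame 3.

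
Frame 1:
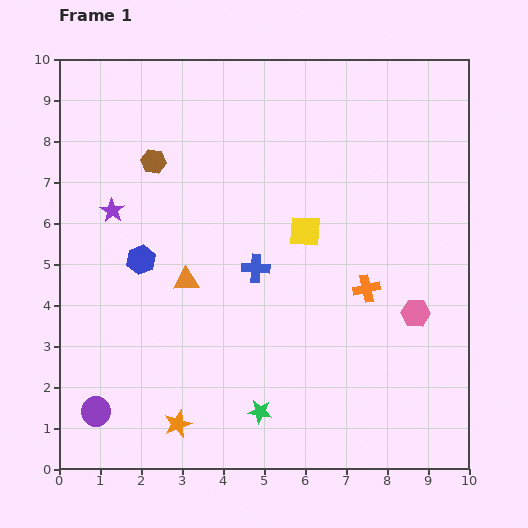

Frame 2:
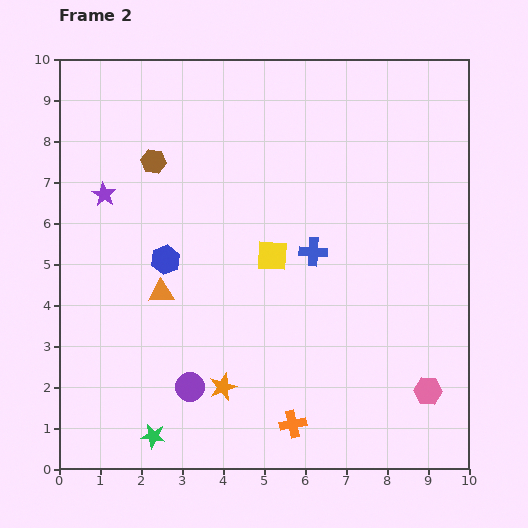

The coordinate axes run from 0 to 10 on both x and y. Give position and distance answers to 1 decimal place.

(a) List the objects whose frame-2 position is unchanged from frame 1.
the brown hexagon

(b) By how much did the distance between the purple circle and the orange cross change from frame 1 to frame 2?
-4.5

Distance in frame 1: 7.2. Distance in frame 2: 2.7.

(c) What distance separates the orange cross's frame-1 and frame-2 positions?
3.8

The orange cross moved from (7.5, 4.4) to (5.7, 1.1), a distance of √(1.8² + 3.3²) ≈ 3.8.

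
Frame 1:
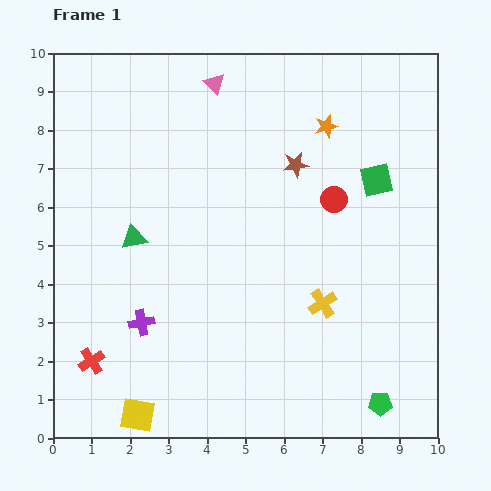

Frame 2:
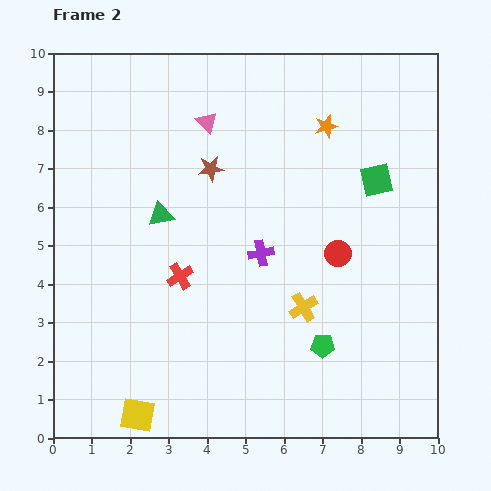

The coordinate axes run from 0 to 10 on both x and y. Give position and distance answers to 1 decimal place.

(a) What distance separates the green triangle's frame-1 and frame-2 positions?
0.9

The green triangle moved from (2.1, 5.2) to (2.8, 5.8), a distance of √(0.7² + 0.6²) ≈ 0.9.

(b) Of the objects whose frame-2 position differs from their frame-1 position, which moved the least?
the yellow cross

(moved 0.5)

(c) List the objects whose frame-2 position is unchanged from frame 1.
the green square, the orange star, the yellow square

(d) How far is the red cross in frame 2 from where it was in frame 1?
3.2

The red cross moved from (1.0, 2.0) to (3.3, 4.2), a distance of √(2.3² + 2.2²) ≈ 3.2.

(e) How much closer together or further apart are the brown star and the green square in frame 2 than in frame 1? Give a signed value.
+2.2

Distance in frame 1: 2.1. Distance in frame 2: 4.3.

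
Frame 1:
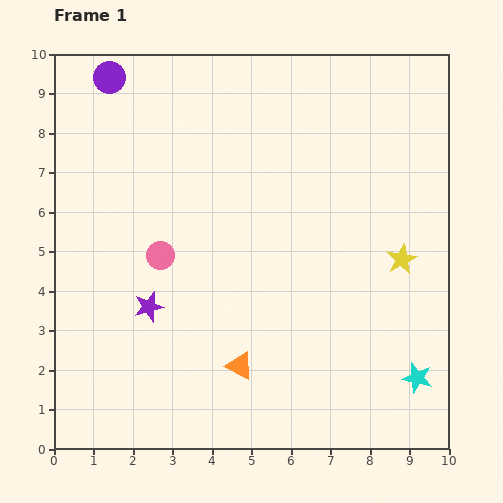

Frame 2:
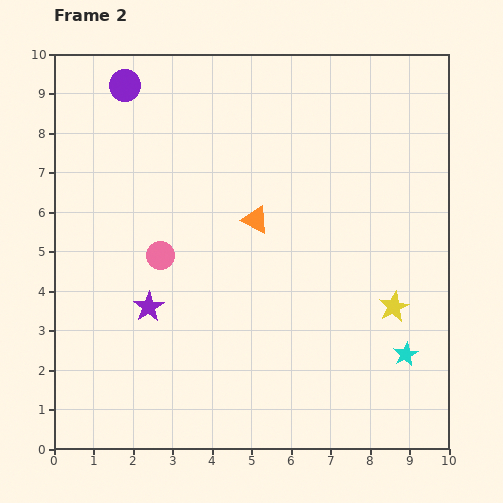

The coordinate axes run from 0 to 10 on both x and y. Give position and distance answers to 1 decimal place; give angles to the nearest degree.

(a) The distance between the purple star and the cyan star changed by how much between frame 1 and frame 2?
-0.4

Distance in frame 1: 7.0. Distance in frame 2: 6.6.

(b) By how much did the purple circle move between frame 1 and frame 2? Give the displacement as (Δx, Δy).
(0.4, -0.2)

The purple circle was at (1.4, 9.4) in frame 1 and (1.8, 9.2) in frame 2.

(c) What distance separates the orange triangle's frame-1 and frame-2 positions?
3.7

The orange triangle moved from (4.7, 2.1) to (5.1, 5.8), a distance of √(0.4² + 3.7²) ≈ 3.7.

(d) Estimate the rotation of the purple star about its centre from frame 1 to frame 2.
18° counter-clockwise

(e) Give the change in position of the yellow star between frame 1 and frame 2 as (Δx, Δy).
(-0.2, -1.2)

The yellow star was at (8.8, 4.8) in frame 1 and (8.6, 3.6) in frame 2.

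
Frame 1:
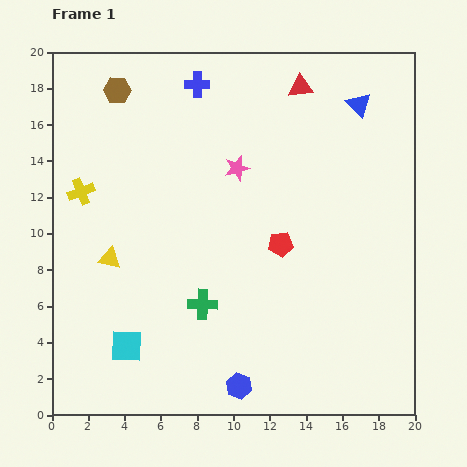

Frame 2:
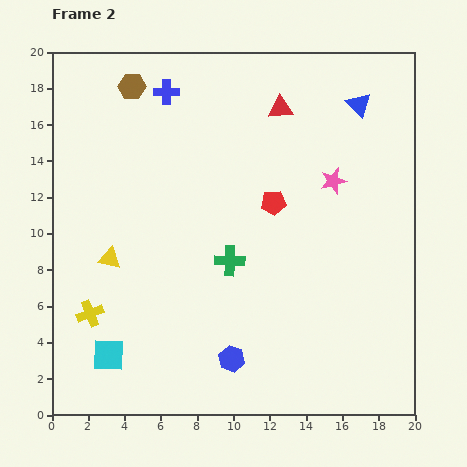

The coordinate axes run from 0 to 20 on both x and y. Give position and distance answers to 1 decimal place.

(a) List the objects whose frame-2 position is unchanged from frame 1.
the yellow triangle, the blue triangle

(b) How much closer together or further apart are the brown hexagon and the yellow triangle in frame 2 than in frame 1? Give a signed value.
+0.3

Distance in frame 1: 9.3. Distance in frame 2: 9.6.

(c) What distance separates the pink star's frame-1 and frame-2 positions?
5.3

The pink star moved from (10.2, 13.6) to (15.5, 12.9), a distance of √(5.3² + 0.7²) ≈ 5.3.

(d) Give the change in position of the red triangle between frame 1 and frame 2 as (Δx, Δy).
(-1.1, -1.2)

The red triangle was at (13.7, 18.1) in frame 1 and (12.6, 16.9) in frame 2.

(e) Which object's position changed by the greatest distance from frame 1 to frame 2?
the yellow cross

(moved 6.7; next 5.3)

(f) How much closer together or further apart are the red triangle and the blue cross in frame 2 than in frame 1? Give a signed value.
+0.7

Distance in frame 1: 5.7. Distance in frame 2: 6.4.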